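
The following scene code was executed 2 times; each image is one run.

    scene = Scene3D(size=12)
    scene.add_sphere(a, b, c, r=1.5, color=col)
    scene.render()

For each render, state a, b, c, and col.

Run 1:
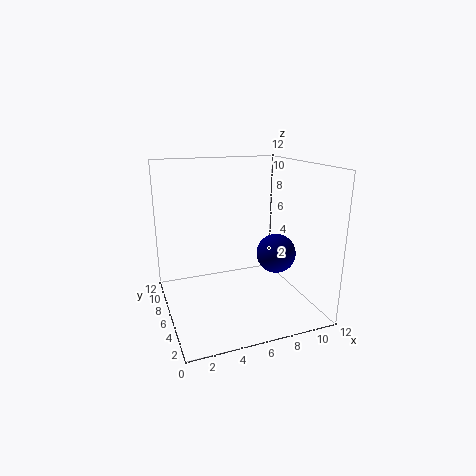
a = 8, b = 3, c = 5.5, col = 'navy'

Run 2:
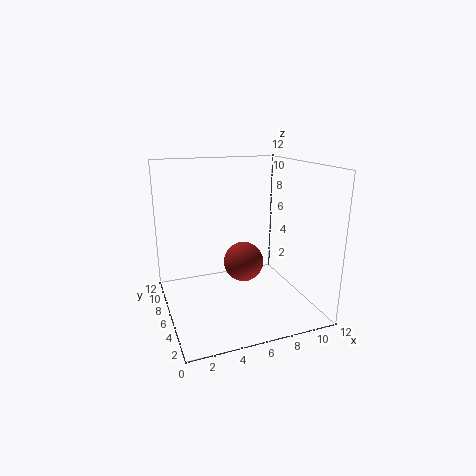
a = 5.5, b = 3.5, c = 5, col = 'brown'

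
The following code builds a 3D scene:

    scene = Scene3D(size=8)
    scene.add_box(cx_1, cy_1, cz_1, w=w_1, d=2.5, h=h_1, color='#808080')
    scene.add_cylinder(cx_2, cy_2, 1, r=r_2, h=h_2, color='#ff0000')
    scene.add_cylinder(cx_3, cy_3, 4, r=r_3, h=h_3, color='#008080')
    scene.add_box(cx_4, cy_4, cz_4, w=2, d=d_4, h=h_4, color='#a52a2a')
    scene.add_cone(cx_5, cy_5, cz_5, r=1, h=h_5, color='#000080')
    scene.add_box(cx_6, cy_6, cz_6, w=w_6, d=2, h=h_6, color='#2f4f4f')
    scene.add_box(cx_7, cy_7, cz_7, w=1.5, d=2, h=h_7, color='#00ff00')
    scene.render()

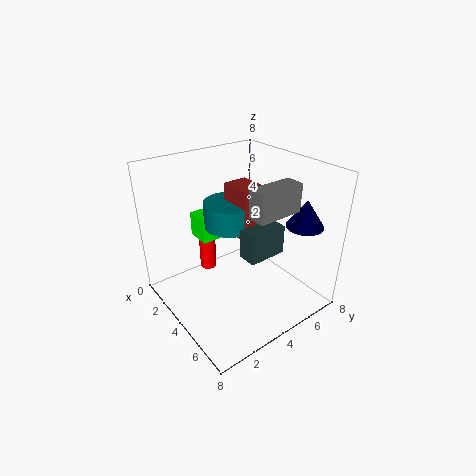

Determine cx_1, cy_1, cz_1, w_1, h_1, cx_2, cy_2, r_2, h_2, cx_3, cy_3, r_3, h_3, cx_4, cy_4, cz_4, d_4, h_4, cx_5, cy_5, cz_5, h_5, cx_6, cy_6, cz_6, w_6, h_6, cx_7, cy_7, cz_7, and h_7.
cx_1 = 5.5, cy_1 = 3.5, cz_1 = 6, w_1 = 1, h_1 = 1.5, cx_2 = 1.5, cy_2 = 3.5, r_2 = 0.5, h_2 = 2, cx_3 = 2.5, cy_3 = 4.5, r_3 = 1.5, h_3 = 1.5, cx_4 = 2, cy_4 = 4.5, cz_4 = 3.5, d_4 = 1.5, h_4 = 3, cx_5 = 6.5, cy_5 = 6.5, cz_5 = 5, h_5 = 1.5, cx_6 = 5.5, cy_6 = 3, cz_6 = 4, w_6 = 1, h_6 = 1.5, cx_7 = 0.5, cy_7 = 3, cz_7 = 3, h_7 = 1.5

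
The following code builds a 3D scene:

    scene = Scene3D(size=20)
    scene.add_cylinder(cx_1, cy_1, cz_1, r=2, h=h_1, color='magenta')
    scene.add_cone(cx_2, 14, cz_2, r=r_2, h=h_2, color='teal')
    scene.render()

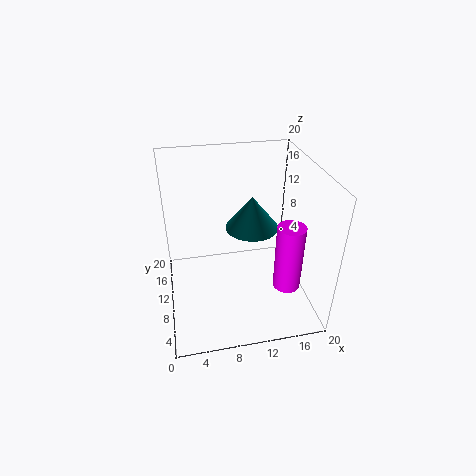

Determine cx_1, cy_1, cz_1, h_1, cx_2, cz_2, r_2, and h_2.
cx_1 = 17, cy_1 = 8, cz_1 = 2, h_1 = 10, cx_2 = 13, cz_2 = 9, r_2 = 4, h_2 = 5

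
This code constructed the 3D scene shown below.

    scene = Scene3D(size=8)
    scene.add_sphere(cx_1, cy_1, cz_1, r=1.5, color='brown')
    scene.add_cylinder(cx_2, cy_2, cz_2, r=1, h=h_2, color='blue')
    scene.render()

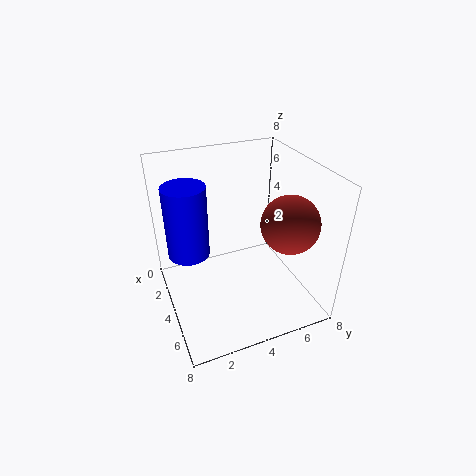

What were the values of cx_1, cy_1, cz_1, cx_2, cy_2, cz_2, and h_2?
cx_1 = 6; cy_1 = 6; cz_1 = 5.5; cx_2 = 5; cy_2 = 1; cz_2 = 4.5; h_2 = 3.5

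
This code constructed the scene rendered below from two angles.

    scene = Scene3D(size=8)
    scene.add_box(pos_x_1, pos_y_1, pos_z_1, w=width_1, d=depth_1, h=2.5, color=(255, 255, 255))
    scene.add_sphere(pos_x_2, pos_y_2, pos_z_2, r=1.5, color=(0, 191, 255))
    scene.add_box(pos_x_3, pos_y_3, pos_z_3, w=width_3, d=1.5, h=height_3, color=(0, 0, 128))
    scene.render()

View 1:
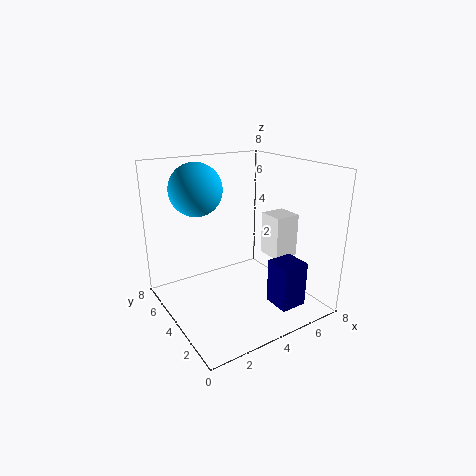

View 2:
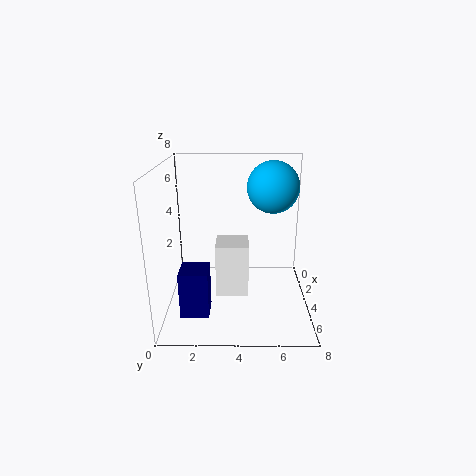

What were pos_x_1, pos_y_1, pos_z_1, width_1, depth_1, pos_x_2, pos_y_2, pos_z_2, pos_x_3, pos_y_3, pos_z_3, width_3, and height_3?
pos_x_1 = 6, pos_y_1 = 3, pos_z_1 = 2.5, width_1 = 1.5, depth_1 = 1.5, pos_x_2 = 2.5, pos_y_2 = 6, pos_z_2 = 6.5, pos_x_3 = 5, pos_y_3 = 1, pos_z_3 = 0.5, width_3 = 1.5, height_3 = 2.5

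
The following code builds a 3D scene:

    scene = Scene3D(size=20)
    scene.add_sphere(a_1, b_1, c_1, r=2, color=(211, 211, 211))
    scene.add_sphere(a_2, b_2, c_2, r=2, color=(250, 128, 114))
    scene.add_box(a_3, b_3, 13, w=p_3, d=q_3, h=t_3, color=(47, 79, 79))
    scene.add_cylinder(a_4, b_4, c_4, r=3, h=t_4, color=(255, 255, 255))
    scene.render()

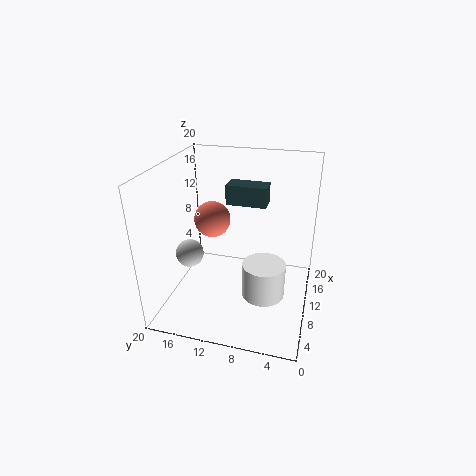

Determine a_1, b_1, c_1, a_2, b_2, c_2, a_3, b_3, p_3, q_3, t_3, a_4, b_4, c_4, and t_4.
a_1 = 9; b_1 = 17; c_1 = 7; a_2 = 3; b_2 = 11; c_2 = 16; a_3 = 14; b_3 = 7; p_3 = 3; q_3 = 6; t_3 = 3; a_4 = 9; b_4 = 6; c_4 = 2; t_4 = 5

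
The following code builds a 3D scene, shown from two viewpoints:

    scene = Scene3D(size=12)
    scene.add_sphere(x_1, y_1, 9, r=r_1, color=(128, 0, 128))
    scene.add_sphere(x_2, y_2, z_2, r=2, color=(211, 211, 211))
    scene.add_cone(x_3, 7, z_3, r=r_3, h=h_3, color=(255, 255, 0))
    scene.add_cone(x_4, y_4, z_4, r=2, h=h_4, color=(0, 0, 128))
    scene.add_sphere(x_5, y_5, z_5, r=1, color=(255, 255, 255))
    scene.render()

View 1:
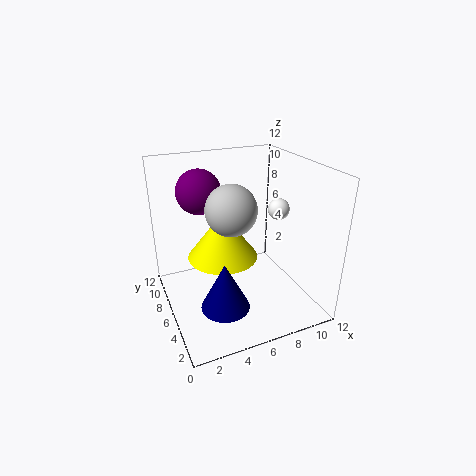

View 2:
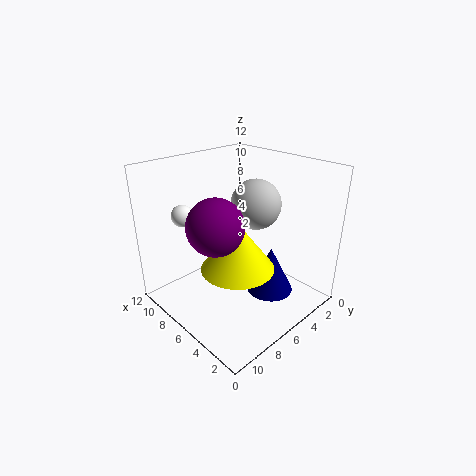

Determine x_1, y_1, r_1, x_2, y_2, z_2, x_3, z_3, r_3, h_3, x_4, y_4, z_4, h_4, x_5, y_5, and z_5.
x_1 = 4; y_1 = 10; r_1 = 2; x_2 = 5; y_2 = 5; z_2 = 9; x_3 = 5; z_3 = 4; r_3 = 3; h_3 = 4; x_4 = 4; y_4 = 4; z_4 = 1; h_4 = 4; x_5 = 11; y_5 = 8; z_5 = 7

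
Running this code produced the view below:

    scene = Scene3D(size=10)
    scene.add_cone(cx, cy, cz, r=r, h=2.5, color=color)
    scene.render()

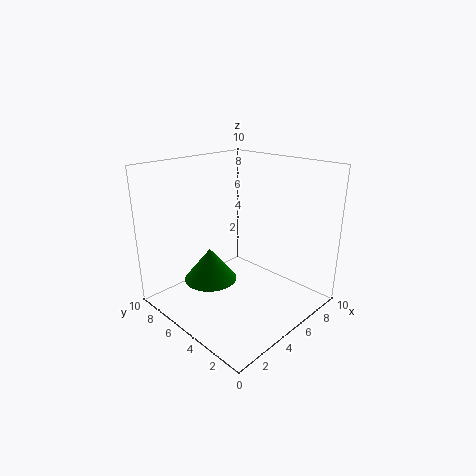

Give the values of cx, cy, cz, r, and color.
cx = 4.5; cy = 7.5; cz = 1; r = 2; color = 'green'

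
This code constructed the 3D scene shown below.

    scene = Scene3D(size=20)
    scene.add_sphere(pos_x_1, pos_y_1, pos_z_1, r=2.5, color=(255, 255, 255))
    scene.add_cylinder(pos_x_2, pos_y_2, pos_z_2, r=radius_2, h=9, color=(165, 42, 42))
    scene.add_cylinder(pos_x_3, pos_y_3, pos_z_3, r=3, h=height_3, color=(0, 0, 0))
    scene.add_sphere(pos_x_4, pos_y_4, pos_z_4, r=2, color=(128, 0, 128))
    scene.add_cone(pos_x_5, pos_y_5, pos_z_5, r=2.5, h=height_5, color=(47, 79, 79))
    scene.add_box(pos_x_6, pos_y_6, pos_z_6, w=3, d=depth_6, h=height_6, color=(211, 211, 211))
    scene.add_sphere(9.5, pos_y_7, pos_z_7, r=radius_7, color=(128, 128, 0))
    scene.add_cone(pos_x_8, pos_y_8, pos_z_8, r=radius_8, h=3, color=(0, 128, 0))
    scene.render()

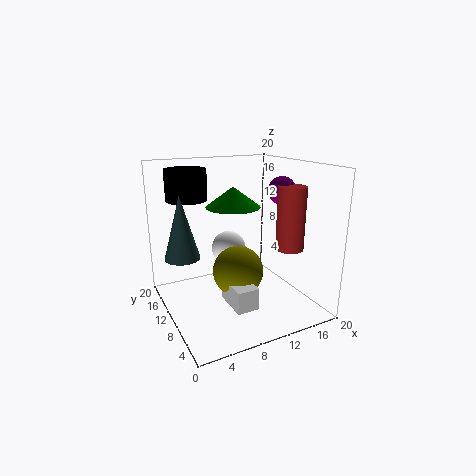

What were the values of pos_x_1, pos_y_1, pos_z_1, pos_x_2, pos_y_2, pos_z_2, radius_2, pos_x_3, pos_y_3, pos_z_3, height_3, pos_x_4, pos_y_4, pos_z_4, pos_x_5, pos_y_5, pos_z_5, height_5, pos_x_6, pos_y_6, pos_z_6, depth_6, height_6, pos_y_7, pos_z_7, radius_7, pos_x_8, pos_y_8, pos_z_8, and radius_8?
pos_x_1 = 10, pos_y_1 = 13, pos_z_1 = 7.5, pos_x_2 = 17, pos_y_2 = 7.5, pos_z_2 = 8, radius_2 = 2, pos_x_3 = 5, pos_y_3 = 16.5, pos_z_3 = 14.5, height_3 = 4.5, pos_x_4 = 17, pos_y_4 = 10, pos_z_4 = 16, pos_x_5 = 3, pos_y_5 = 13.5, pos_z_5 = 7, height_5 = 9, pos_x_6 = 7, pos_y_6 = 4, pos_z_6 = 2, depth_6 = 5, height_6 = 3, pos_y_7 = 9, pos_z_7 = 5.5, radius_7 = 3.5, pos_x_8 = 11, pos_y_8 = 13.5, pos_z_8 = 13.5, radius_8 = 4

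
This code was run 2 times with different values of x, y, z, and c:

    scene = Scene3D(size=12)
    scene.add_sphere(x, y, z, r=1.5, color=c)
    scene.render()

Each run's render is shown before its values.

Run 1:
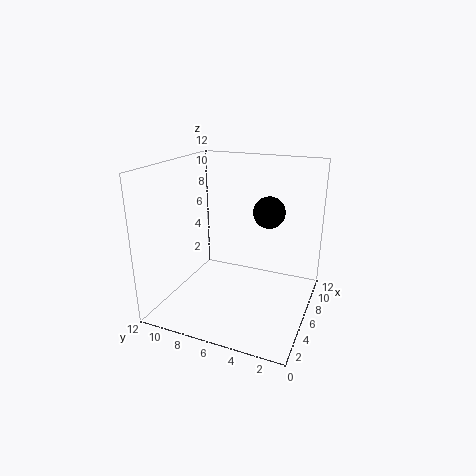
x = 10.5; y = 4.75; z = 7; c = 'black'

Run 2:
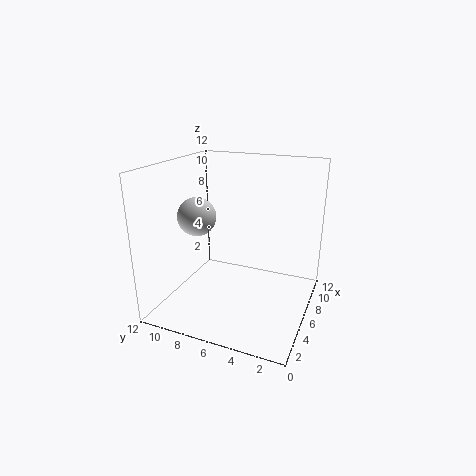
x = 3.75; y = 8.5; z = 8.25; c = 'lightgray'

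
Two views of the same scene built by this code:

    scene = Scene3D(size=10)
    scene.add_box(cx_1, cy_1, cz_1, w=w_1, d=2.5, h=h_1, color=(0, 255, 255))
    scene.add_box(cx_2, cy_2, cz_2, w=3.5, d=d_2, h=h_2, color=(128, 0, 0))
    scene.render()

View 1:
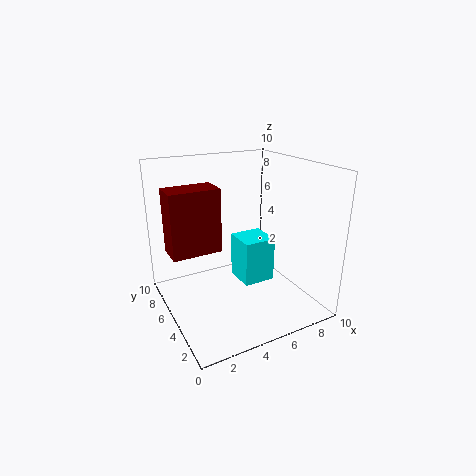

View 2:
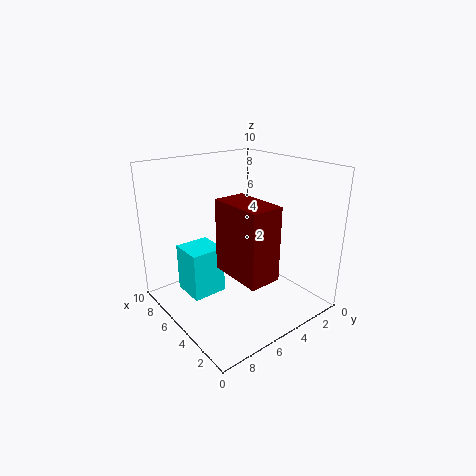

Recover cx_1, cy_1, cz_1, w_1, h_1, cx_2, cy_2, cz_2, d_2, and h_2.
cx_1 = 6
cy_1 = 5.5
cz_1 = 0.5
w_1 = 2.5
h_1 = 3.5
cx_2 = 0.5
cy_2 = 5.5
cz_2 = 4
d_2 = 2
h_2 = 4.5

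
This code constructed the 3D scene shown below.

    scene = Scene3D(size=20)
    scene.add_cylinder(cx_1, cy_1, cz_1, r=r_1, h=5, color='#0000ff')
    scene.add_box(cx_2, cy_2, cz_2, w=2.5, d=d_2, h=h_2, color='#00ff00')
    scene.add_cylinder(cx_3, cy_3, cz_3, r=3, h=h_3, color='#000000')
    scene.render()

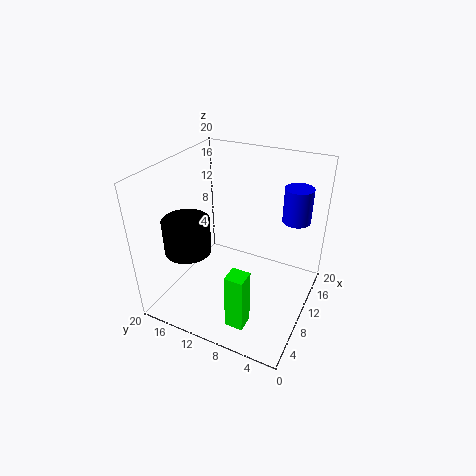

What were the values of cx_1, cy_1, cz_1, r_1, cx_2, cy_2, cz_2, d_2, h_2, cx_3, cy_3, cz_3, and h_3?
cx_1 = 15.5
cy_1 = 3.5
cz_1 = 11.5
r_1 = 2
cx_2 = 3
cy_2 = 6
cz_2 = 0.5
d_2 = 2.5
h_2 = 8
cx_3 = 4.5
cy_3 = 14.5
cz_3 = 10
h_3 = 4.5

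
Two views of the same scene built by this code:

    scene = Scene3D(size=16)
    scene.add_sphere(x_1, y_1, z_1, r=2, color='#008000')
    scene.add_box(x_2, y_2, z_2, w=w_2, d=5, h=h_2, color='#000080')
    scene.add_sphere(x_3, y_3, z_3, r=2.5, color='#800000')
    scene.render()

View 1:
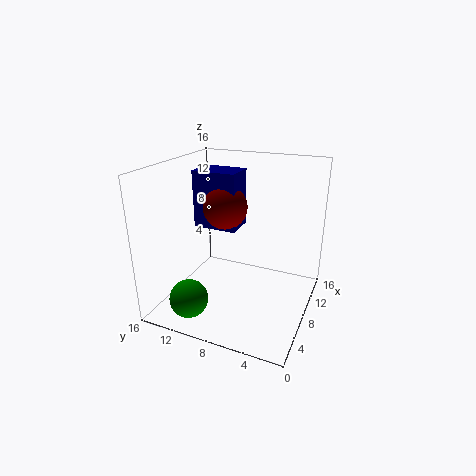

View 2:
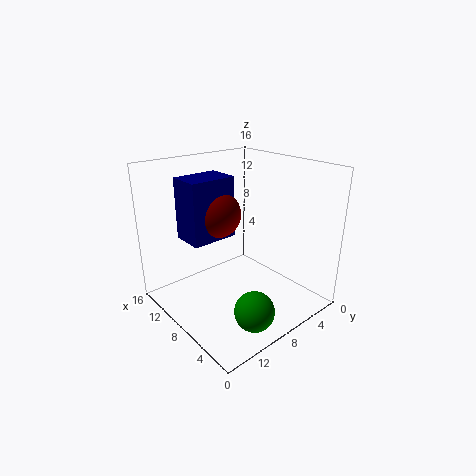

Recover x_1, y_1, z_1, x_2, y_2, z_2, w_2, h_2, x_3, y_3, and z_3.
x_1 = 2; y_1 = 11; z_1 = 3; x_2 = 8; y_2 = 8.5; z_2 = 8.5; w_2 = 3.5; h_2 = 6.5; x_3 = 9; y_3 = 10; z_3 = 11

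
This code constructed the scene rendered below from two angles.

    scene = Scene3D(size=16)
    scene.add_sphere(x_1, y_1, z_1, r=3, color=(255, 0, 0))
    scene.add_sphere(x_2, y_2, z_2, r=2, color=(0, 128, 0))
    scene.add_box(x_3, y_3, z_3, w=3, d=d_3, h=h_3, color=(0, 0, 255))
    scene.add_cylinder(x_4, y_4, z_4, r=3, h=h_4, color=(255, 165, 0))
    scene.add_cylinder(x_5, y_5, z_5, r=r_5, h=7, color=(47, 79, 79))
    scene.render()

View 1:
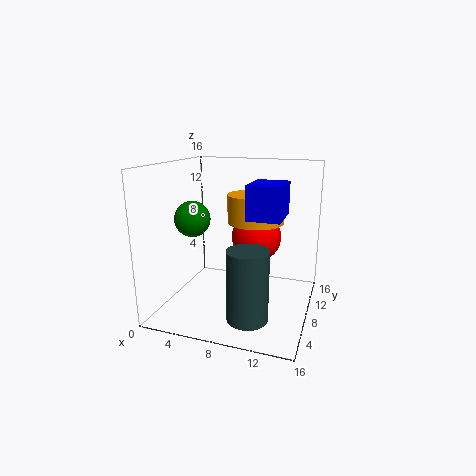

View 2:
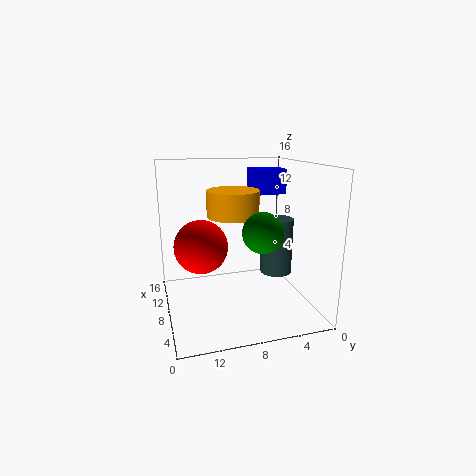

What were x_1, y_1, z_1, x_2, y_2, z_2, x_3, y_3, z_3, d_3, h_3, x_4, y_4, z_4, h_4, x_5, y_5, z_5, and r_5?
x_1 = 9
y_1 = 12
z_1 = 7
x_2 = 3
y_2 = 7
z_2 = 10
x_3 = 11
y_3 = 1
z_3 = 12
d_3 = 4
h_3 = 3
x_4 = 10
y_4 = 8
z_4 = 10
h_4 = 3
x_5 = 11
y_5 = 2
z_5 = 2
r_5 = 2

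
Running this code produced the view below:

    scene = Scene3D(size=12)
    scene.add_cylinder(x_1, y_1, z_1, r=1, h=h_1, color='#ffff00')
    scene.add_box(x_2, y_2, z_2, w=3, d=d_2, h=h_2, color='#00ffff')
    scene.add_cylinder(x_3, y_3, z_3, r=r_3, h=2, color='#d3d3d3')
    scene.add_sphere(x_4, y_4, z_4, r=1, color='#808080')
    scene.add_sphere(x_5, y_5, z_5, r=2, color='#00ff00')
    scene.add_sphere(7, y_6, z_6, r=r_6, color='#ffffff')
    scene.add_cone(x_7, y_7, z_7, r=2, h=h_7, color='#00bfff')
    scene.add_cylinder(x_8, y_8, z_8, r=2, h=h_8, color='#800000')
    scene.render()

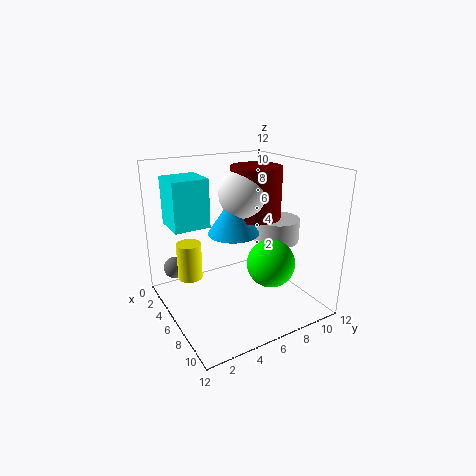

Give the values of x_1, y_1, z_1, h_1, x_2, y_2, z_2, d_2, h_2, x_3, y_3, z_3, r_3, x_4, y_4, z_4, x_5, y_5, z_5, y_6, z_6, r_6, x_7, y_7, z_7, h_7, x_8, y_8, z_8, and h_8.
x_1 = 5
y_1 = 2
z_1 = 3
h_1 = 3
x_2 = 2
y_2 = 1
z_2 = 7
d_2 = 3
h_2 = 4
x_3 = 6
y_3 = 10
z_3 = 5
r_3 = 2
x_4 = 1
y_4 = 2
z_4 = 2
x_5 = 8
y_5 = 8
z_5 = 4
y_6 = 6
z_6 = 10
r_6 = 2
x_7 = 7
y_7 = 5
z_7 = 7
h_7 = 3
x_8 = 7
y_8 = 7
z_8 = 8
h_8 = 4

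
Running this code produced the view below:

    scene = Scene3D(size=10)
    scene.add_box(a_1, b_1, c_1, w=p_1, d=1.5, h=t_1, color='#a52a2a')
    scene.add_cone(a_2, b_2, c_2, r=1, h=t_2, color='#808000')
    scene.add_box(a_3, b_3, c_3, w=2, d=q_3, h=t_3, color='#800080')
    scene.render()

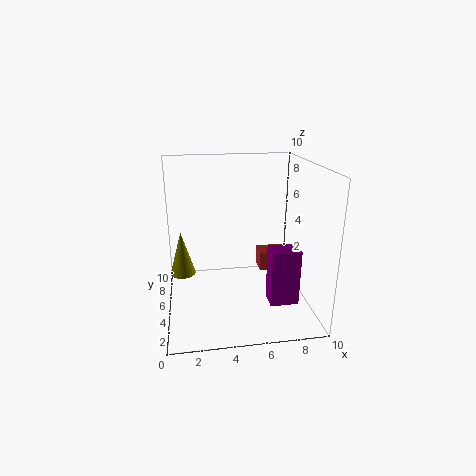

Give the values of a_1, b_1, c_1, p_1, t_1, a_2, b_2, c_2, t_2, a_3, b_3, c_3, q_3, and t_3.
a_1 = 7; b_1 = 6.5; c_1 = 1.5; p_1 = 2.5; t_1 = 1.5; a_2 = 1; b_2 = 8; c_2 = 1; t_2 = 3.5; a_3 = 7; b_3 = 3; c_3 = 0.5; q_3 = 1.5; t_3 = 4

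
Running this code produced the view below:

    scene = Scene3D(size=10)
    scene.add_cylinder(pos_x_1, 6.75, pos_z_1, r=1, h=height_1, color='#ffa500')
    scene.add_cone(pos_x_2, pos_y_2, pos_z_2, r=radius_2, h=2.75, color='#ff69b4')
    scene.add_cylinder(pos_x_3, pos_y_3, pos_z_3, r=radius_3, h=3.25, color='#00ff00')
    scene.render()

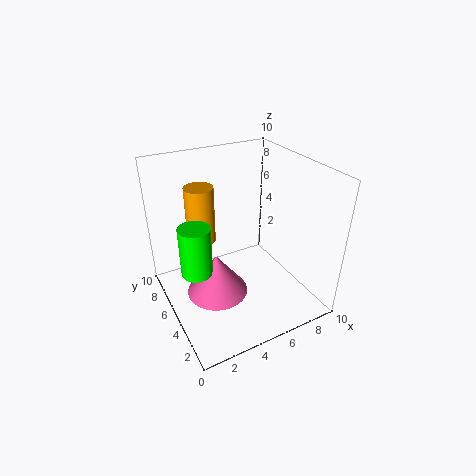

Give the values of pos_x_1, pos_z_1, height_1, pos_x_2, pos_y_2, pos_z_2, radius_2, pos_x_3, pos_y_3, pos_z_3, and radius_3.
pos_x_1 = 3, pos_z_1 = 4.5, height_1 = 4, pos_x_2 = 2.75, pos_y_2 = 3.75, pos_z_2 = 2.25, radius_2 = 2, pos_x_3 = 1.5, pos_y_3 = 4, pos_z_3 = 4, radius_3 = 1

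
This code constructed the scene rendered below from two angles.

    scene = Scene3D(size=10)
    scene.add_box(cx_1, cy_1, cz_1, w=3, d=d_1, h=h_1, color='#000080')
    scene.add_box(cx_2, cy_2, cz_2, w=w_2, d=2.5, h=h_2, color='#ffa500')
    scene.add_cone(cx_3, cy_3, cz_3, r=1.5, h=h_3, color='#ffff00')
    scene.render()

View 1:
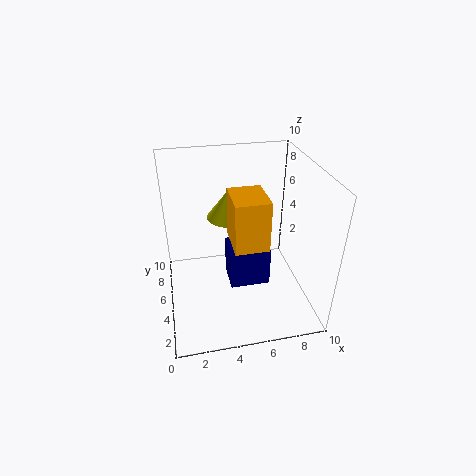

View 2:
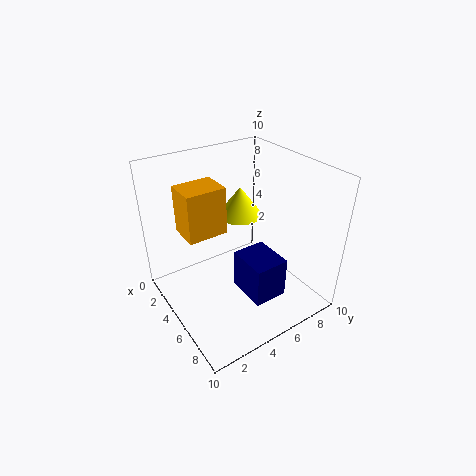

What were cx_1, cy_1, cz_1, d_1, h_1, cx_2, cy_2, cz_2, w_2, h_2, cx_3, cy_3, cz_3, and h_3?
cx_1 = 4.5
cy_1 = 5
cz_1 = 0.5
d_1 = 2.5
h_1 = 3
cx_2 = 4
cy_2 = 1
cz_2 = 6.5
w_2 = 2
h_2 = 3
cx_3 = 4.5
cy_3 = 5.5
cz_3 = 6.5
h_3 = 2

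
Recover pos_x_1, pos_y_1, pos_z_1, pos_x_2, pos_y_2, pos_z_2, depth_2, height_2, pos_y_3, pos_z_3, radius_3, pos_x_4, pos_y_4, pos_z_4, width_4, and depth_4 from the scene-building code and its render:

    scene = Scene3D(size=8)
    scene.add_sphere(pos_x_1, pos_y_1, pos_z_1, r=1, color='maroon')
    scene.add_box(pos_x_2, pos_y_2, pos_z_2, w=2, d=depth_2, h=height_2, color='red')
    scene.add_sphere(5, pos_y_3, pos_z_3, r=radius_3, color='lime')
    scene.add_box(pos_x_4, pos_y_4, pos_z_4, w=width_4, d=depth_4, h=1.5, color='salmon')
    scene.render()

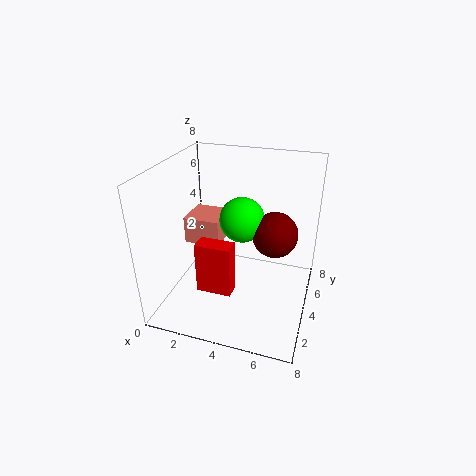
pos_x_1 = 6.5
pos_y_1 = 1.5
pos_z_1 = 6
pos_x_2 = 2
pos_y_2 = 2.5
pos_z_2 = 1
depth_2 = 1
height_2 = 3
pos_y_3 = 1.5
pos_z_3 = 6.5
radius_3 = 1
pos_x_4 = 1
pos_y_4 = 3.5
pos_z_4 = 3.5
width_4 = 2
depth_4 = 2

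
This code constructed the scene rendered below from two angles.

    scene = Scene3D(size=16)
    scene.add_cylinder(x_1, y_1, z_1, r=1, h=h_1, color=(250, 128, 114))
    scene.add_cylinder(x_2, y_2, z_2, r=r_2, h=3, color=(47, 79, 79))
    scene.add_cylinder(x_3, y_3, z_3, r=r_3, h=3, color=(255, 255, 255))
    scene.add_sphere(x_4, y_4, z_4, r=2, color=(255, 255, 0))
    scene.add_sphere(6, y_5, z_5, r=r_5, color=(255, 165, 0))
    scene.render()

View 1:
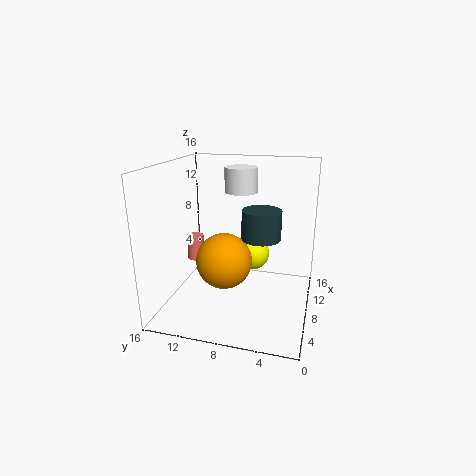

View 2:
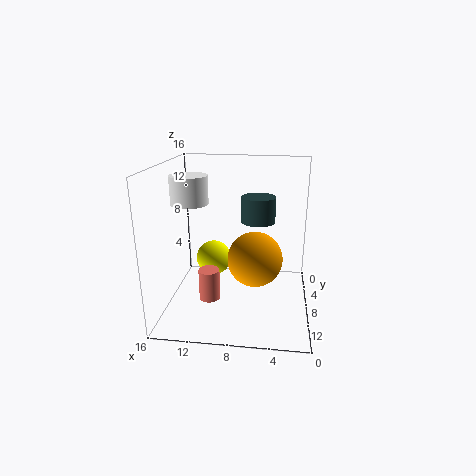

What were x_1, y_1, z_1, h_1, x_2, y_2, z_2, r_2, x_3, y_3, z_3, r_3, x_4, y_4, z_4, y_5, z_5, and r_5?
x_1 = 10; y_1 = 14; z_1 = 4; h_1 = 3; x_2 = 6; y_2 = 5; z_2 = 9; r_2 = 2; x_3 = 13; y_3 = 9; z_3 = 12; r_3 = 2; x_4 = 11; y_4 = 7; z_4 = 5; y_5 = 9; z_5 = 6; r_5 = 3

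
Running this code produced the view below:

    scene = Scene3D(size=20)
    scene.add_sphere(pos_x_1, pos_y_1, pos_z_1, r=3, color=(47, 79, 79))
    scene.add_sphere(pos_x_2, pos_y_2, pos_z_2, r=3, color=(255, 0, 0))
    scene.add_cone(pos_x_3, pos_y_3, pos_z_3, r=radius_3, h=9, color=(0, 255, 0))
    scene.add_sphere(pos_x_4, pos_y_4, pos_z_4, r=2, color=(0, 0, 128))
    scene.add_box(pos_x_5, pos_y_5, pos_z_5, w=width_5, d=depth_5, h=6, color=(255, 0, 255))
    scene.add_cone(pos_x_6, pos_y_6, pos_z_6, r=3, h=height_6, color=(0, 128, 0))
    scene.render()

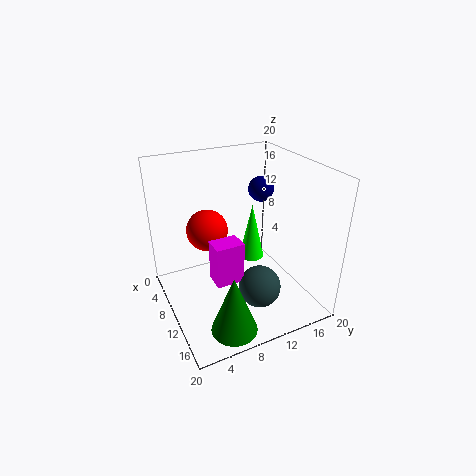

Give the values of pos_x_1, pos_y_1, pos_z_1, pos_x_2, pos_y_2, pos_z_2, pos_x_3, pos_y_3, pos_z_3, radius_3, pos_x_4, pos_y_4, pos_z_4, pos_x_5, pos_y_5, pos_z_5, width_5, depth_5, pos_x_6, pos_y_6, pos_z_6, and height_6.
pos_x_1 = 13
pos_y_1 = 12
pos_z_1 = 3
pos_x_2 = 6
pos_y_2 = 7
pos_z_2 = 10
pos_x_3 = 5
pos_y_3 = 15
pos_z_3 = 3
radius_3 = 2
pos_x_4 = 4
pos_y_4 = 17
pos_z_4 = 14
pos_x_5 = 9
pos_y_5 = 6
pos_z_5 = 4
width_5 = 3
depth_5 = 4
pos_x_6 = 17
pos_y_6 = 6
pos_z_6 = 1
height_6 = 8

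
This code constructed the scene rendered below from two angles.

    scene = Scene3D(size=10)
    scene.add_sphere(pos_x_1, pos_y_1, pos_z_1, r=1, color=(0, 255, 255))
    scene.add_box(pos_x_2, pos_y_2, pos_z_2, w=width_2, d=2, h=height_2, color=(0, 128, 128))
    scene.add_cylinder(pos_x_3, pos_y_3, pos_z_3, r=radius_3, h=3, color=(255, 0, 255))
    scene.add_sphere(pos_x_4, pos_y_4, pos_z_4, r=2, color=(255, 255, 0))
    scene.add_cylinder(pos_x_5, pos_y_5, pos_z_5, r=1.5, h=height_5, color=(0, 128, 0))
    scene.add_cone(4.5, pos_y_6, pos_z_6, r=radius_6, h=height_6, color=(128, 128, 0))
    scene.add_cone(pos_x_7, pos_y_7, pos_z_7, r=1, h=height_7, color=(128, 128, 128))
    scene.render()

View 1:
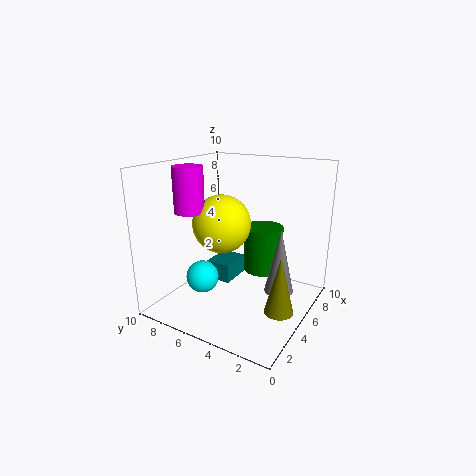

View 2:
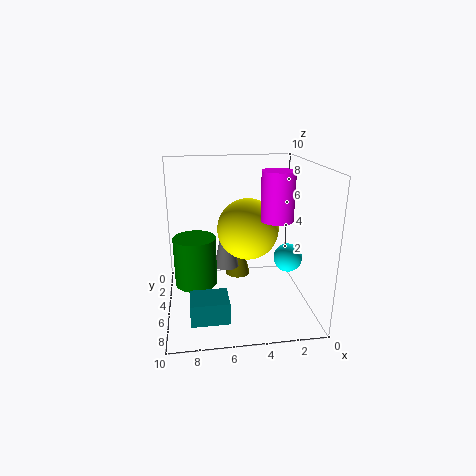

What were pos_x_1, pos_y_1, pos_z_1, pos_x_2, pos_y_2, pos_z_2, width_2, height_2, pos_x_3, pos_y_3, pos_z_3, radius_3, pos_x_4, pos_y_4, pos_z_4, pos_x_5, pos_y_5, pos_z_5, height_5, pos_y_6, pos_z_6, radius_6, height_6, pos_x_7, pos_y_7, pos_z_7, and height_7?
pos_x_1 = 1.5; pos_y_1 = 5.5; pos_z_1 = 3.5; pos_x_2 = 6; pos_y_2 = 6.5; pos_z_2 = 0.5; width_2 = 2.5; height_2 = 1.5; pos_x_3 = 3; pos_y_3 = 7.5; pos_z_3 = 7; radius_3 = 1; pos_x_4 = 4.5; pos_y_4 = 6; pos_z_4 = 6; pos_x_5 = 8; pos_y_5 = 4.5; pos_z_5 = 1.5; height_5 = 3.5; pos_y_6 = 1.5; pos_z_6 = 0.5; radius_6 = 1; height_6 = 4; pos_x_7 = 5.5; pos_y_7 = 2; pos_z_7 = 1.5; height_7 = 4.5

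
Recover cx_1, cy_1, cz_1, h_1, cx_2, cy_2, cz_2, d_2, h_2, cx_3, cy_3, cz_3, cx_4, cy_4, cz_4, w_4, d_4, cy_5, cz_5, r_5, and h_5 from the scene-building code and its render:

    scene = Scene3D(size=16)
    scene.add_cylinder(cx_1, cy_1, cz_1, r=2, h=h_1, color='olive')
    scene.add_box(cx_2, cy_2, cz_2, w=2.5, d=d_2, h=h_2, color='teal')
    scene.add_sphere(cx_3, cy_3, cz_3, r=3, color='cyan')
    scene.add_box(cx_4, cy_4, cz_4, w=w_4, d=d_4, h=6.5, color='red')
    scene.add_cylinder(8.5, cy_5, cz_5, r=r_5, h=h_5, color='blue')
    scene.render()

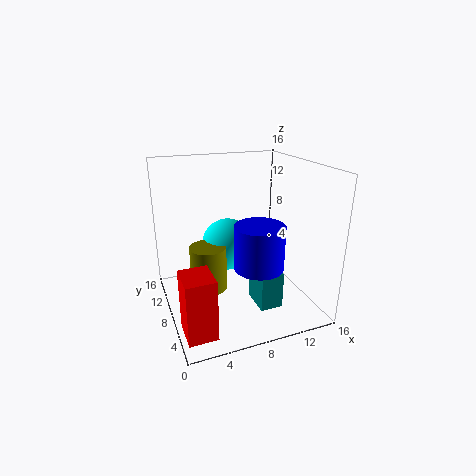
cx_1 = 4.5
cy_1 = 8
cz_1 = 2.5
h_1 = 5
cx_2 = 9
cy_2 = 3.5
cz_2 = 1
d_2 = 3.5
h_2 = 4
cx_3 = 7.5
cy_3 = 10
cz_3 = 6.5
cx_4 = 0.5
cy_4 = 1.5
cz_4 = 0.5
w_4 = 3
d_4 = 3.5
cy_5 = 3.5
cz_5 = 6.5
r_5 = 2.5
h_5 = 4.5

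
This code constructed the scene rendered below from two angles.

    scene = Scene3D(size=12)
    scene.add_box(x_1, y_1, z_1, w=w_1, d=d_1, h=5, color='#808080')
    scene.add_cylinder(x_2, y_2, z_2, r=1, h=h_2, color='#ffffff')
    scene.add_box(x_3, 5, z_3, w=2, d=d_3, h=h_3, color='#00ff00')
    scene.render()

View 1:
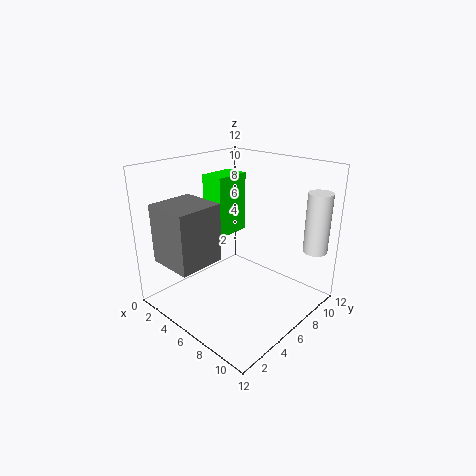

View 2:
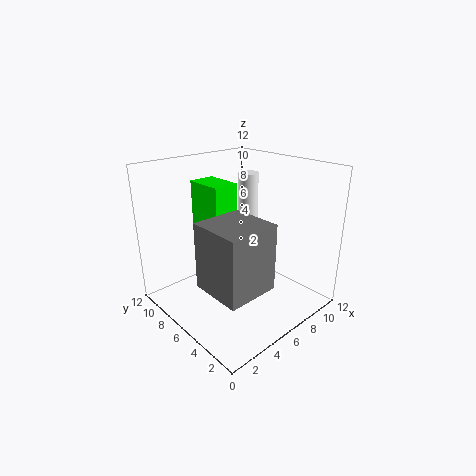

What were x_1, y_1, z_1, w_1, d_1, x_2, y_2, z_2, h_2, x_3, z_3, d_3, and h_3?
x_1 = 1
y_1 = 1
z_1 = 4
w_1 = 4
d_1 = 4
x_2 = 11
y_2 = 10
z_2 = 5
h_2 = 5
x_3 = 3
z_3 = 6
d_3 = 3
h_3 = 5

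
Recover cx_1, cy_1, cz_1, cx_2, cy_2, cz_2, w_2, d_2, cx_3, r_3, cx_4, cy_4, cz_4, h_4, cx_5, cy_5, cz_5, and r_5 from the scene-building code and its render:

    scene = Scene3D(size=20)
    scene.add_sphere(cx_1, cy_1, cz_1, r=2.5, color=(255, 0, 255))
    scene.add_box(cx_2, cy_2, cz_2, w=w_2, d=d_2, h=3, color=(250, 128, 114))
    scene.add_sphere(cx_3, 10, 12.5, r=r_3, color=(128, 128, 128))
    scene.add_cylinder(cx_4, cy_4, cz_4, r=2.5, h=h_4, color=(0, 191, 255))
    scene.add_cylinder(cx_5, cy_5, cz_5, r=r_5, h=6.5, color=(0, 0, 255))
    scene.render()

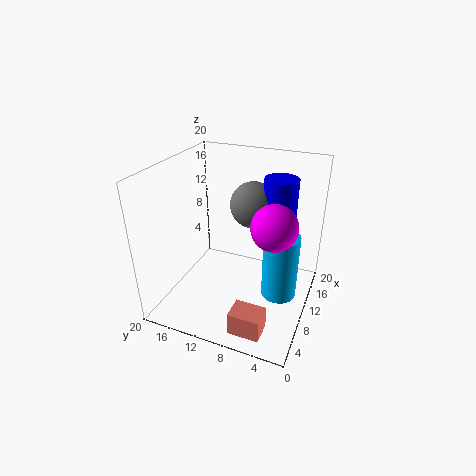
cx_1 = 3
cy_1 = 3
cz_1 = 16.5
cx_2 = 0.5
cy_2 = 3.5
cz_2 = 2
w_2 = 3
d_2 = 4
cx_3 = 16
r_3 = 3.5
cx_4 = 11
cy_4 = 4
cz_4 = 1.5
h_4 = 9.5
cx_5 = 16.5
cy_5 = 6
cz_5 = 10.5
r_5 = 2.5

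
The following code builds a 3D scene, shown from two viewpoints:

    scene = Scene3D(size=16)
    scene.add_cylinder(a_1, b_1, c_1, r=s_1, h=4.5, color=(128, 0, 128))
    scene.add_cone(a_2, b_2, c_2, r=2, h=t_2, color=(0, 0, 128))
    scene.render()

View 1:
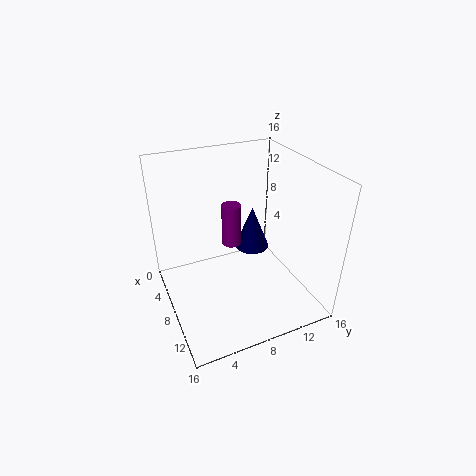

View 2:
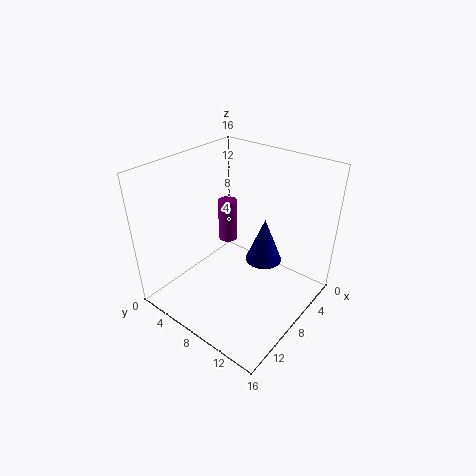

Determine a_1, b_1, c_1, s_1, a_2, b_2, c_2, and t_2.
a_1 = 8.5
b_1 = 7
c_1 = 8
s_1 = 1
a_2 = 6.5
b_2 = 10.5
c_2 = 5.5
t_2 = 5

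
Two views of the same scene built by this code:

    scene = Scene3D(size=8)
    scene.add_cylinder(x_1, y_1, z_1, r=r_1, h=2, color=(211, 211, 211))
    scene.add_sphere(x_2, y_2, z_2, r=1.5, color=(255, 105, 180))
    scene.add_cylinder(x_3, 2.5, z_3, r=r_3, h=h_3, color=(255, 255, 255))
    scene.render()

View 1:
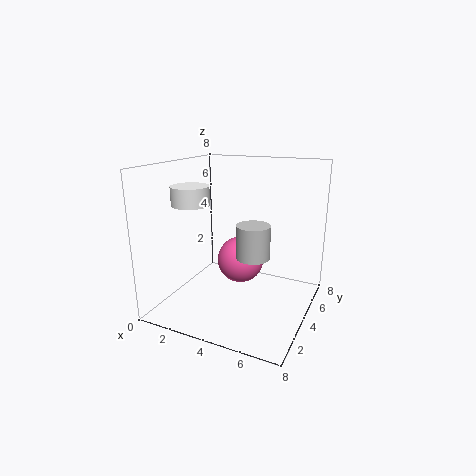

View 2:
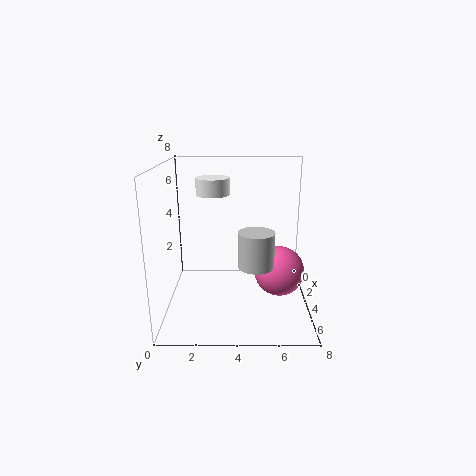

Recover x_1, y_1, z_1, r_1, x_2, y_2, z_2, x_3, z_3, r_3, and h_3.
x_1 = 4.5; y_1 = 5; z_1 = 2.5; r_1 = 1; x_2 = 3; y_2 = 6.5; z_2 = 1.5; x_3 = 2; z_3 = 6; r_3 = 1; h_3 = 1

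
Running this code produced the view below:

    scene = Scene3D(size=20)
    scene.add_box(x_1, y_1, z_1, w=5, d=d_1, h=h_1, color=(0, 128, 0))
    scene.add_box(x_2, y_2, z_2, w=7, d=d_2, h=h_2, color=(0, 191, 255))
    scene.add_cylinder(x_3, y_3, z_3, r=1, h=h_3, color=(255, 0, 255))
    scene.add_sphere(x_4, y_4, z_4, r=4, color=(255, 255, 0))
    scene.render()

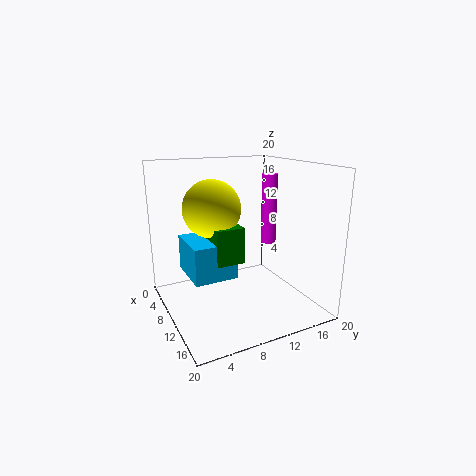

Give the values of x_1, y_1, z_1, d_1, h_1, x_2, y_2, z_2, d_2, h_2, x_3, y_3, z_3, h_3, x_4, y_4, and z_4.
x_1 = 7, y_1 = 6, z_1 = 7, d_1 = 4, h_1 = 5, x_2 = 5, y_2 = 3, z_2 = 5, d_2 = 6, h_2 = 5, x_3 = 13, y_3 = 13, z_3 = 10, h_3 = 9, x_4 = 8, y_4 = 7, z_4 = 14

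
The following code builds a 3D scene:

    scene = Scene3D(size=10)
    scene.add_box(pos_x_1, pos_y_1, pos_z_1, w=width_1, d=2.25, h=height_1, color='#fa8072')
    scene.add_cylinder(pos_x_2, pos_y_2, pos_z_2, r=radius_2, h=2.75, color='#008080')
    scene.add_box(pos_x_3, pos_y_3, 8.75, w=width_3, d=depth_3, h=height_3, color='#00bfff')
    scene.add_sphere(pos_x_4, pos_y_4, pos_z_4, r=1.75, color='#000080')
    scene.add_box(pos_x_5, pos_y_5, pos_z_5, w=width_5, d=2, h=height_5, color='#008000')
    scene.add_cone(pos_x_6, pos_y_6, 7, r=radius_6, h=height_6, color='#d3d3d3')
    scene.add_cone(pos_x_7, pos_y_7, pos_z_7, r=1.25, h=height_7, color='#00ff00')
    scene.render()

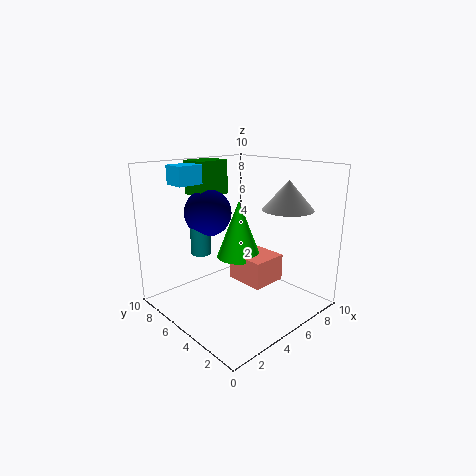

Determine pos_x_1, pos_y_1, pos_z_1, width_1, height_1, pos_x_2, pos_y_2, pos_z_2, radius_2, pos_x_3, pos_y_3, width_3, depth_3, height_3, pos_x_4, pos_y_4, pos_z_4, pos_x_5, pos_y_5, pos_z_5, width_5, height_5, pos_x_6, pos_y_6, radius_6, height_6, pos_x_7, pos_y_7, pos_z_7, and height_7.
pos_x_1 = 2; pos_y_1 = 0.25; pos_z_1 = 4; width_1 = 2; height_1 = 1.5; pos_x_2 = 4; pos_y_2 = 8; pos_z_2 = 3.25; radius_2 = 0.75; pos_x_3 = 1.5; pos_y_3 = 6.5; width_3 = 1.75; depth_3 = 1.5; height_3 = 1.25; pos_x_4 = 4.75; pos_y_4 = 8; pos_z_4 = 6.25; pos_x_5 = 4; pos_y_5 = 7.75; pos_z_5 = 7.5; width_5 = 2.5; height_5 = 2.5; pos_x_6 = 7.5; pos_y_6 = 2.75; radius_6 = 1.75; height_6 = 2; pos_x_7 = 2.5; pos_y_7 = 2.25; pos_z_7 = 5.25; height_7 = 3.25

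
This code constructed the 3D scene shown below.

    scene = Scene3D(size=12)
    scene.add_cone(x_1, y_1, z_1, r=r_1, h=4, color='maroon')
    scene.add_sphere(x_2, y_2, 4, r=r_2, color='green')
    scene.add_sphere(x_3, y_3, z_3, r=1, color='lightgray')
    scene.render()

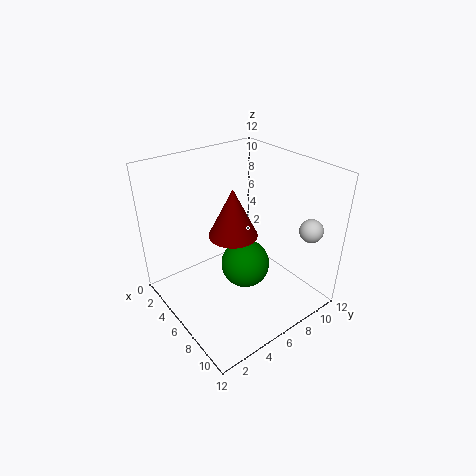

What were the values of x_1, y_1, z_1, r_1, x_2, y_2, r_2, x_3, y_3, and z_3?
x_1 = 6, y_1 = 5.5, z_1 = 6.5, r_1 = 2, x_2 = 7, y_2 = 6, r_2 = 2, x_3 = 9.5, y_3 = 11, z_3 = 6.5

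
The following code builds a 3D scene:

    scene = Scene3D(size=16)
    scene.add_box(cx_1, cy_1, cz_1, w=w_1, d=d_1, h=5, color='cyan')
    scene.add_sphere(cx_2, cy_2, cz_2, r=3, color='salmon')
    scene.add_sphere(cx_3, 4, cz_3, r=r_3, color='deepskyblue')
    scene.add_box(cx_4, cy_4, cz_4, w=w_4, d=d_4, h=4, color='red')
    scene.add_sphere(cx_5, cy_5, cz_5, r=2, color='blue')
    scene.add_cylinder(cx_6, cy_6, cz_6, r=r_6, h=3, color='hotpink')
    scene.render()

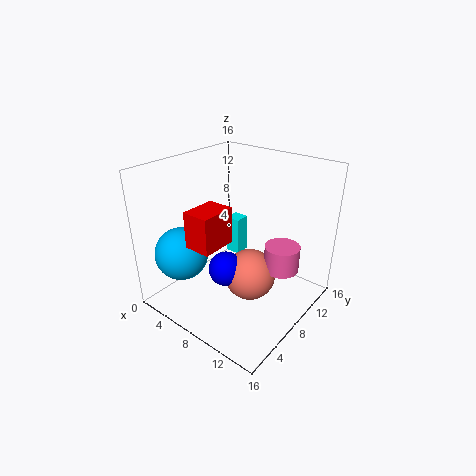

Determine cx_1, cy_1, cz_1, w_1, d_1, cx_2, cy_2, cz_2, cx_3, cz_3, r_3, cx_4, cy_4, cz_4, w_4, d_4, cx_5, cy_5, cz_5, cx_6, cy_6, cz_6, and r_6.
cx_1 = 2; cy_1 = 13; cz_1 = 2; w_1 = 2; d_1 = 2; cx_2 = 9; cy_2 = 9; cz_2 = 3; cx_3 = 3; cz_3 = 6; r_3 = 3; cx_4 = 5; cy_4 = 3; cz_4 = 8; w_4 = 3; d_4 = 4; cx_5 = 7; cy_5 = 7; cz_5 = 4; cx_6 = 12; cy_6 = 11; cz_6 = 4; r_6 = 2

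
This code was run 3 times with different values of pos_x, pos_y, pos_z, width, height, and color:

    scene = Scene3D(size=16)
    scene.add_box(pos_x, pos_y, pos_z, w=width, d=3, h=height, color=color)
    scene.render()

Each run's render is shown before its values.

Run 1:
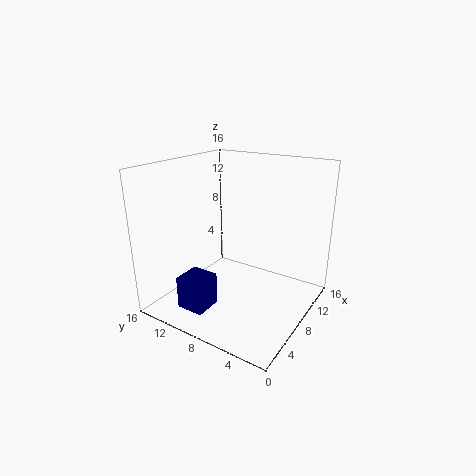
pos_x = 1.5; pos_y = 8.5; pos_z = 1.5; width = 3; height = 3.5; color = 'navy'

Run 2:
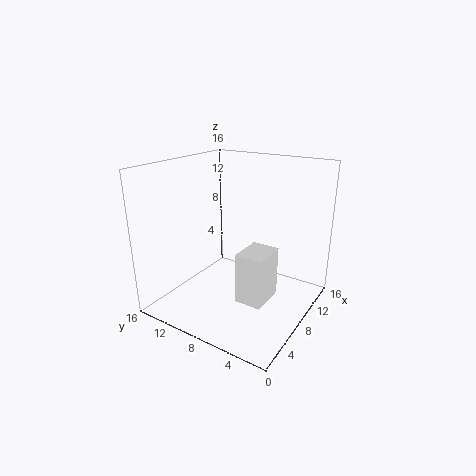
pos_x = 5; pos_y = 3.5; pos_z = 2; width = 4; height = 5.5; color = 'white'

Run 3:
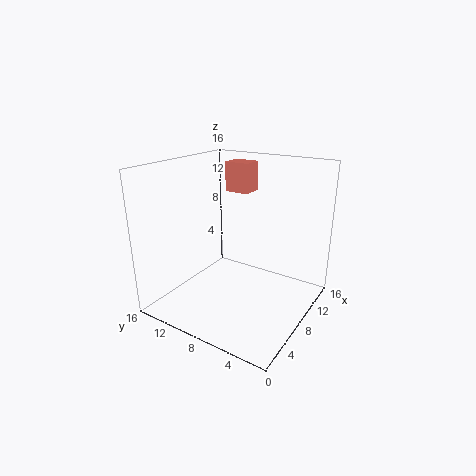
pos_x = 11.5; pos_y = 9; pos_z = 12; width = 2.5; height = 3.5; color = 'salmon'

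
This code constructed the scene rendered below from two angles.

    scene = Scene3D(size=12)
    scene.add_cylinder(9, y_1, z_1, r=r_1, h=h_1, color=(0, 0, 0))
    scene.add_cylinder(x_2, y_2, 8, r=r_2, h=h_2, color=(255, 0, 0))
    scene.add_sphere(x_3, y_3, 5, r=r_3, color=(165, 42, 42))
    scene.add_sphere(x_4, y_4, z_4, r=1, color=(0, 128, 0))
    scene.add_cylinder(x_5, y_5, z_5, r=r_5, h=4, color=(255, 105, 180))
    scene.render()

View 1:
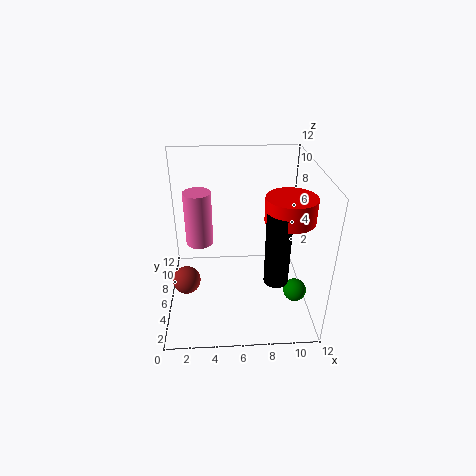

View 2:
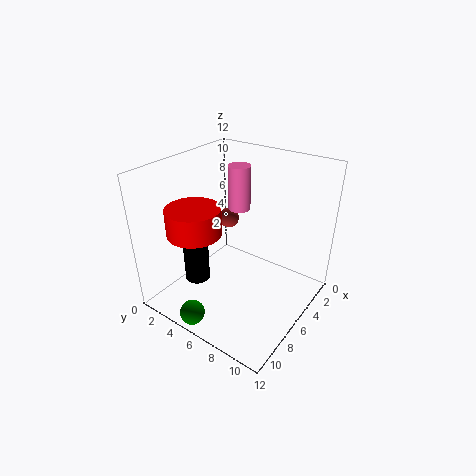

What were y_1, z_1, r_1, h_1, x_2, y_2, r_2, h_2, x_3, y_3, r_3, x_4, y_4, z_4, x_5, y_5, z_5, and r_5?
y_1 = 4; z_1 = 3; r_1 = 1; h_1 = 6; x_2 = 10; y_2 = 5; r_2 = 2; h_2 = 2; x_3 = 2; y_3 = 2; r_3 = 1; x_4 = 11; y_4 = 5; z_4 = 1; x_5 = 3; y_5 = 4; z_5 = 7; r_5 = 1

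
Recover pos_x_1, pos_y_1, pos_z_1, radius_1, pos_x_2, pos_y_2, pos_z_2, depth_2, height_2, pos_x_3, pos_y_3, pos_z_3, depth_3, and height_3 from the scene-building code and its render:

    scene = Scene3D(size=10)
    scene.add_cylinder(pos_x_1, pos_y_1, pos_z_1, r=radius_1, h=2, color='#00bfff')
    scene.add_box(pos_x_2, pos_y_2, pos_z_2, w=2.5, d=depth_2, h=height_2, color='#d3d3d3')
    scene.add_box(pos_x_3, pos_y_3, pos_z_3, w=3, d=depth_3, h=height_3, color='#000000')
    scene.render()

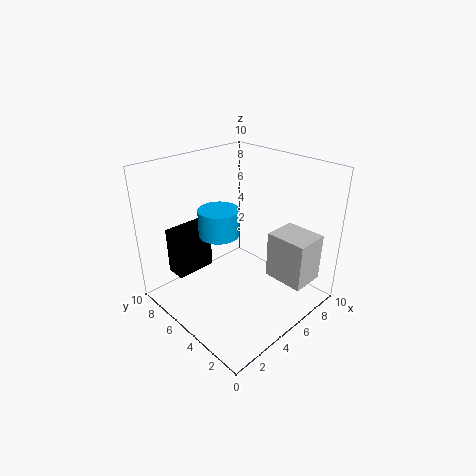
pos_x_1 = 5, pos_y_1 = 7, pos_z_1 = 4.5, radius_1 = 1.5, pos_x_2 = 7, pos_y_2 = 1, pos_z_2 = 1.5, depth_2 = 3, height_2 = 3.5, pos_x_3 = 2, pos_y_3 = 8, pos_z_3 = 1.5, depth_3 = 1.5, height_3 = 3.5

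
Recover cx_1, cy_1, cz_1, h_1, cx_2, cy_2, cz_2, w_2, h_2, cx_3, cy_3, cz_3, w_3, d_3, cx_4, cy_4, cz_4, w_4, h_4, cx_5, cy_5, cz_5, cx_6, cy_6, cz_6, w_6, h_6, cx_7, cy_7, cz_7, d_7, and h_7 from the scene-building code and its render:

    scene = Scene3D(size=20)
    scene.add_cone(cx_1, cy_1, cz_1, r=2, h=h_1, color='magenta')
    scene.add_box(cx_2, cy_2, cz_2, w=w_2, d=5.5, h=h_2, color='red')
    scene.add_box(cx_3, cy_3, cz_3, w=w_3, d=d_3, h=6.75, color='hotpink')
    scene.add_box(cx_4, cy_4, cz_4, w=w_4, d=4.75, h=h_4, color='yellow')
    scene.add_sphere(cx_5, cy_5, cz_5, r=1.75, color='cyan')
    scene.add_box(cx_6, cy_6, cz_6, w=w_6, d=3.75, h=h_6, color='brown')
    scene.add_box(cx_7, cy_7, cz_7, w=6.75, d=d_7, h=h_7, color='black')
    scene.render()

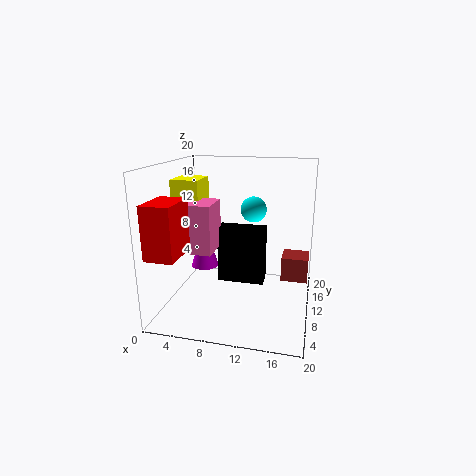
cx_1 = 4.5
cy_1 = 11.5
cz_1 = 4.75
h_1 = 6.75
cx_2 = 0.75
cy_2 = 0.5
cz_2 = 9.5
w_2 = 3.75
h_2 = 6.75
cx_3 = 3.5
cy_3 = 6.75
cz_3 = 8.25
w_3 = 3.5
d_3 = 5
cx_4 = 0.5
cy_4 = 9.5
cz_4 = 12.25
w_4 = 4
h_4 = 5.5
cx_5 = 12
cy_5 = 10.75
cz_5 = 14
cx_6 = 16
cy_6 = 11.25
cz_6 = 3.5
w_6 = 3.75
h_6 = 3.5
cx_7 = 6.75
cy_7 = 10.75
cz_7 = 2.75
d_7 = 2.75
h_7 = 8.25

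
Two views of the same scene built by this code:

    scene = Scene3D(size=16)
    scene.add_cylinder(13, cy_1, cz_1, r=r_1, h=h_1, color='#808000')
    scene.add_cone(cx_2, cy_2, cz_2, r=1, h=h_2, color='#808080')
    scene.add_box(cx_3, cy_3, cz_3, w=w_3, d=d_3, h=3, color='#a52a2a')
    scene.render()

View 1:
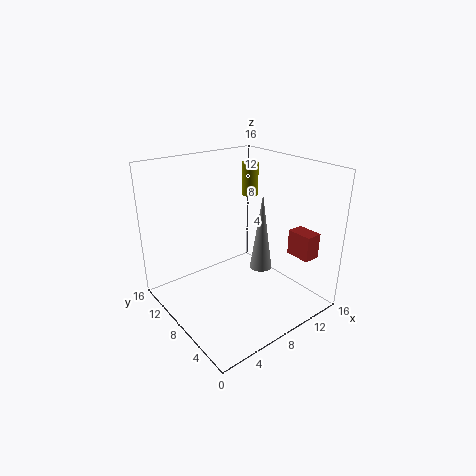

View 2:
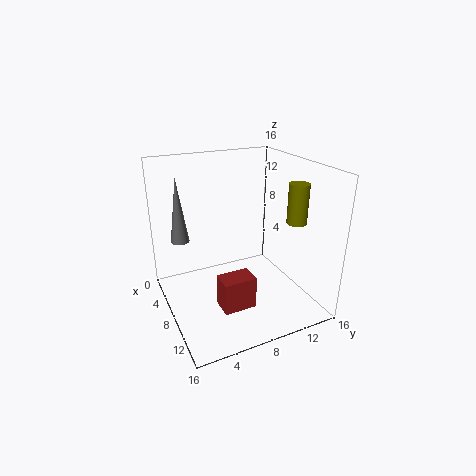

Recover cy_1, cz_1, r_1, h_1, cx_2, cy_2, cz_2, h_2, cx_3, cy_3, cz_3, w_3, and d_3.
cy_1 = 12, cz_1 = 11, r_1 = 1, h_1 = 4, cx_2 = 6, cy_2 = 2, cz_2 = 8, h_2 = 7, cx_3 = 14, cy_3 = 3, cz_3 = 5, w_3 = 2, d_3 = 3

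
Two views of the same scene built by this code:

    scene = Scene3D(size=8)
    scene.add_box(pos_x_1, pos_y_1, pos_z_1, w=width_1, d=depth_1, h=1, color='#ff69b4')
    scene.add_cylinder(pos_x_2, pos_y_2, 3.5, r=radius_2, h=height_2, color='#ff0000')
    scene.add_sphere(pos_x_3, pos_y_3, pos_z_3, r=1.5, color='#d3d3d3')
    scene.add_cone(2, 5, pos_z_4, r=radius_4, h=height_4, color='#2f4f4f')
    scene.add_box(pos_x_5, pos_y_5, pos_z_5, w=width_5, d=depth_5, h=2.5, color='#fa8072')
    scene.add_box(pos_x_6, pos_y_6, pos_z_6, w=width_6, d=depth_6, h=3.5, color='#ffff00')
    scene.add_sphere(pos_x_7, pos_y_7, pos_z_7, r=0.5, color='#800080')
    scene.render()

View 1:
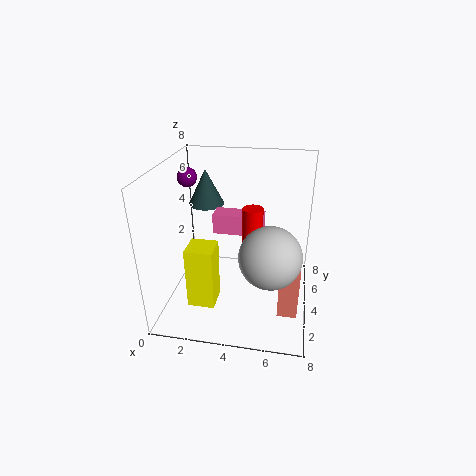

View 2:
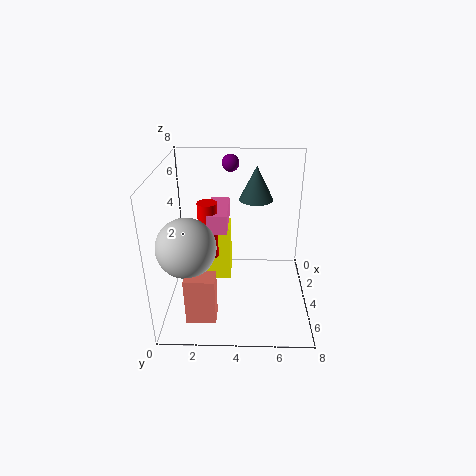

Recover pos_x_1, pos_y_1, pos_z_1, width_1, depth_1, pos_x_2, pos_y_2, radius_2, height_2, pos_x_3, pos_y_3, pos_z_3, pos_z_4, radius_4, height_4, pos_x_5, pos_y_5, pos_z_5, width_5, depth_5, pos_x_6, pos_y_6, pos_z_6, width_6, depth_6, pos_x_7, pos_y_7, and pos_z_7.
pos_x_1 = 3; pos_y_1 = 2.5; pos_z_1 = 5; width_1 = 2.5; depth_1 = 1; pos_x_2 = 5; pos_y_2 = 2.5; radius_2 = 0.5; height_2 = 3; pos_x_3 = 6; pos_y_3 = 1.5; pos_z_3 = 4.5; pos_z_4 = 5.5; radius_4 = 1; height_4 = 2; pos_x_5 = 6.5; pos_y_5 = 1.5; pos_z_5 = 1; width_5 = 1; depth_5 = 1.5; pos_x_6 = 1.5; pos_y_6 = 2; pos_z_6 = 0.5; width_6 = 1.5; depth_6 = 1.5; pos_x_7 = 1.5; pos_y_7 = 3.5; pos_z_7 = 7.5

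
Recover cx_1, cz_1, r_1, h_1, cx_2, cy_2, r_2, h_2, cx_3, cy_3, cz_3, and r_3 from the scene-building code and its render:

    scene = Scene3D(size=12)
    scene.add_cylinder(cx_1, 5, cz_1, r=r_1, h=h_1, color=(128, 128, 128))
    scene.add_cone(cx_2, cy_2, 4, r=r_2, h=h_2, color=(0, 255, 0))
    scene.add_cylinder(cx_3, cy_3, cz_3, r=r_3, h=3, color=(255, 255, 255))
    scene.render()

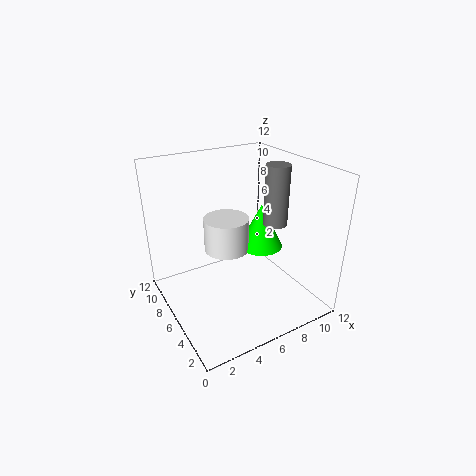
cx_1 = 9, cz_1 = 7, r_1 = 1, h_1 = 5, cx_2 = 9, cy_2 = 7, r_2 = 2, h_2 = 4, cx_3 = 6, cy_3 = 8, cz_3 = 4, r_3 = 2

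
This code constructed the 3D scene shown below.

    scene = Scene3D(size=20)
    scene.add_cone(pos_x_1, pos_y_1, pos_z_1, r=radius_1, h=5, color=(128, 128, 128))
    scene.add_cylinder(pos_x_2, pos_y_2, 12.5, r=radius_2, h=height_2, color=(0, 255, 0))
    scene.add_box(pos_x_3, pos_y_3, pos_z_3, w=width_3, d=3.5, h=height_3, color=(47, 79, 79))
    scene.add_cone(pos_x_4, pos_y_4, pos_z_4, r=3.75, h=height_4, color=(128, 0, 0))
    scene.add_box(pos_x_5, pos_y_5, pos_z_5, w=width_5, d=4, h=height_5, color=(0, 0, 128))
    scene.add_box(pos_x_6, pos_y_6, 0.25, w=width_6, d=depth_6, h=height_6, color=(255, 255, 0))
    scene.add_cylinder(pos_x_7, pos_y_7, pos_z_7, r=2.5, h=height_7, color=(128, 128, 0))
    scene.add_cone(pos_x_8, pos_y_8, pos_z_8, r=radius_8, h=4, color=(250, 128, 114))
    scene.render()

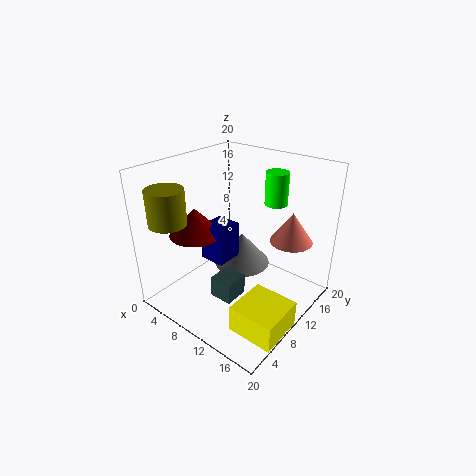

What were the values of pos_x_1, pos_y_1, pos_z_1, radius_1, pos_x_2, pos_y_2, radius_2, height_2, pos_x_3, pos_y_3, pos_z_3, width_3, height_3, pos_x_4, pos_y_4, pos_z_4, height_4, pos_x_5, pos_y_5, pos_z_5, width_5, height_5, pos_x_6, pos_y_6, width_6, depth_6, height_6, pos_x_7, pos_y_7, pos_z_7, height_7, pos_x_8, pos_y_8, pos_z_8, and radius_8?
pos_x_1 = 8; pos_y_1 = 13.5; pos_z_1 = 3.5; radius_1 = 4.25; pos_x_2 = 10.75; pos_y_2 = 18.25; radius_2 = 1.75; height_2 = 5; pos_x_3 = 8.75; pos_y_3 = 5.5; pos_z_3 = 2.25; width_3 = 3.25; height_3 = 3; pos_x_4 = 4.25; pos_y_4 = 7.5; pos_z_4 = 9.75; height_4 = 4; pos_x_5 = 5; pos_y_5 = 7.75; pos_z_5 = 6; width_5 = 3.75; height_5 = 5.25; pos_x_6 = 13.75; pos_y_6 = 3.5; width_6 = 6.25; depth_6 = 6.25; height_6 = 3.75; pos_x_7 = 4; pos_y_7 = 3; pos_z_7 = 13; height_7 = 4.75; pos_x_8 = 17; pos_y_8 = 12.25; pos_z_8 = 11; radius_8 = 2.75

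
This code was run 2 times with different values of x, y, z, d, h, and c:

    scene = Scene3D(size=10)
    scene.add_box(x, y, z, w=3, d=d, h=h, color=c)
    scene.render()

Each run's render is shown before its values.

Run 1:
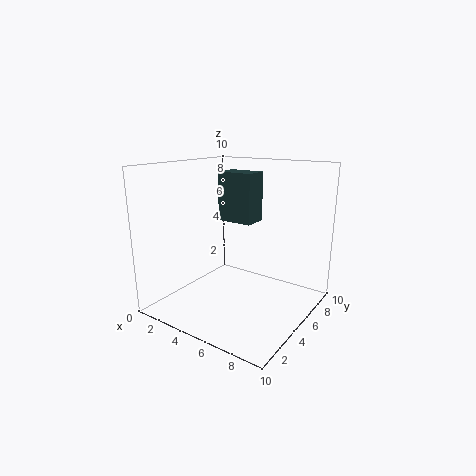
x = 1, y = 8, z = 5, d = 2, h = 4, c = 'darkslategray'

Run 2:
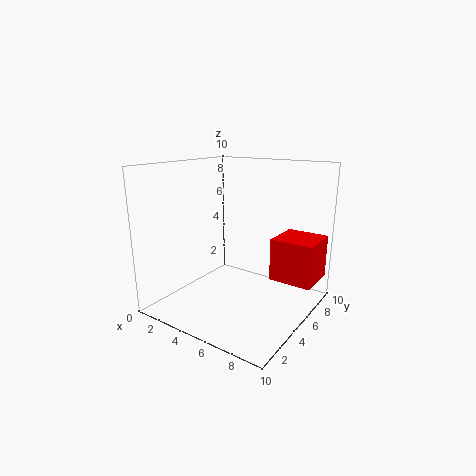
x = 7, y = 6, z = 2, d = 3, h = 3, c = 'red'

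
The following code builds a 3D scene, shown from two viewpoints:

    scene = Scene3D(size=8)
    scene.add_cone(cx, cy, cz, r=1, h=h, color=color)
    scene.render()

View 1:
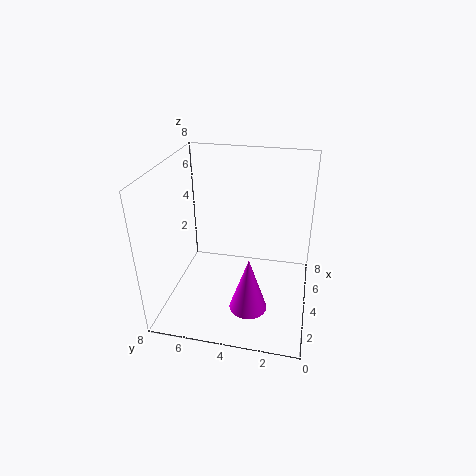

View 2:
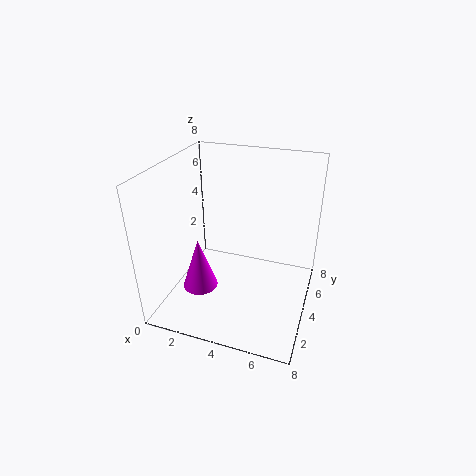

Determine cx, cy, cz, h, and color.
cx = 2
cy = 3
cz = 1
h = 3
color = 'magenta'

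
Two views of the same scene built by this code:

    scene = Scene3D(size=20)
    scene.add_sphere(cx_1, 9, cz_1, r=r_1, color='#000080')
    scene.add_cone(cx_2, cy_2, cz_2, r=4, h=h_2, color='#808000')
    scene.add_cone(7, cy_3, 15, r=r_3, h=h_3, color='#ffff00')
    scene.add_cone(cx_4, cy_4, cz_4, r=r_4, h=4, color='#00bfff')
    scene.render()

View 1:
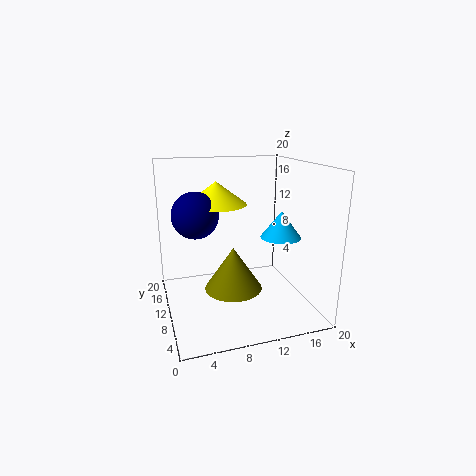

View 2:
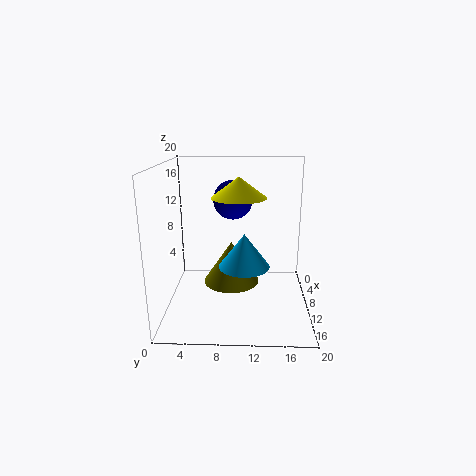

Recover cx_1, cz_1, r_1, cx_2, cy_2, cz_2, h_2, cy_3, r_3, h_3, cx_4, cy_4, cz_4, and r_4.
cx_1 = 4, cz_1 = 14, r_1 = 3, cx_2 = 9, cy_2 = 9, cz_2 = 3, h_2 = 6, cy_3 = 10, r_3 = 4, h_3 = 3, cx_4 = 17, cy_4 = 11, cz_4 = 9, r_4 = 3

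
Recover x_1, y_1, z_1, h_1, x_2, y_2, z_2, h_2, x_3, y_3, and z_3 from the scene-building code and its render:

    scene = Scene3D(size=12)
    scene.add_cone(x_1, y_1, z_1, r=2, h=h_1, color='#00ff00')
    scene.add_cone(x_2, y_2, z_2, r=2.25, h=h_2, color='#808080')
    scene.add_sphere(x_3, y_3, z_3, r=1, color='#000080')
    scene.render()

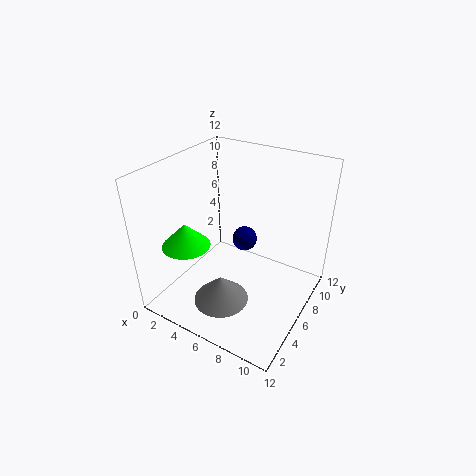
x_1 = 2.5; y_1 = 3.5; z_1 = 5.5; h_1 = 2; x_2 = 6; y_2 = 3.25; z_2 = 1.5; h_2 = 2.25; x_3 = 6.5; y_3 = 6.25; z_3 = 6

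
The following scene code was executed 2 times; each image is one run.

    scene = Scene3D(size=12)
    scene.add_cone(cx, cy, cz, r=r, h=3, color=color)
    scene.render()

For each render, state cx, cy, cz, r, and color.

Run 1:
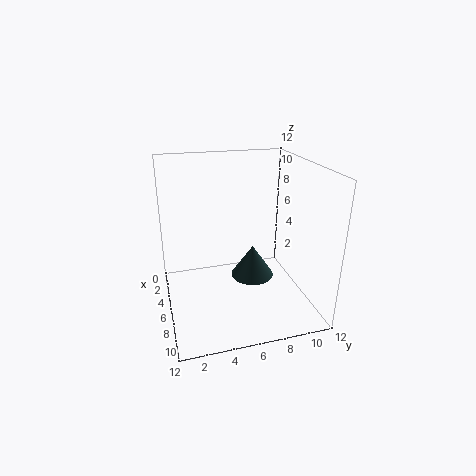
cx = 4; cy = 8; cz = 1; r = 2; color = 'darkslategray'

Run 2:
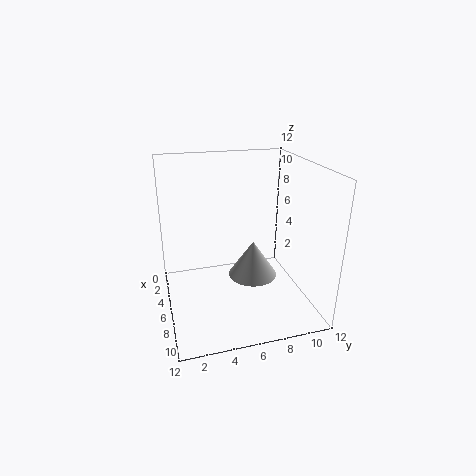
cx = 7; cy = 7; cz = 3; r = 2; color = 'lightgray'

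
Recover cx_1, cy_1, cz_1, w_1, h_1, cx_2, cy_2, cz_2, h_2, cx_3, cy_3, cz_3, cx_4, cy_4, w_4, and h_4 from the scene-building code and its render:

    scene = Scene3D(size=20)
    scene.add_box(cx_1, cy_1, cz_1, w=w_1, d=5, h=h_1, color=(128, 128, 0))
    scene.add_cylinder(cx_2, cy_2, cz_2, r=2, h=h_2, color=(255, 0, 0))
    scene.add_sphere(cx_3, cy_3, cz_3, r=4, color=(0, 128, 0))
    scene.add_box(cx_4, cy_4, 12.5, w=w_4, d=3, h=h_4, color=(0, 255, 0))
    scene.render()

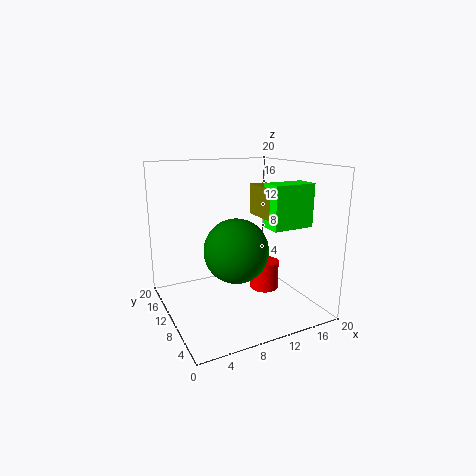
cx_1 = 11.5
cy_1 = 4.5
cz_1 = 13.5
w_1 = 2.5
h_1 = 4
cx_2 = 13.5
cy_2 = 8.5
cz_2 = 2.5
h_2 = 4
cx_3 = 7.5
cy_3 = 5.5
cz_3 = 10
cx_4 = 11.5
cy_4 = 3
w_4 = 5.5
h_4 = 5.5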